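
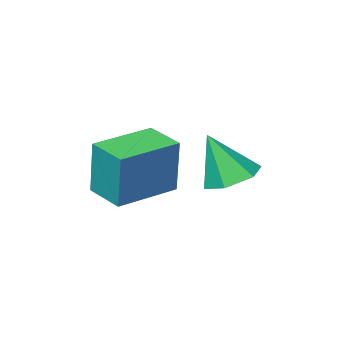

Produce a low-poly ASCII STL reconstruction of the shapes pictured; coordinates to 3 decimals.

solid 
facet normal -0.309 0.291 -0.906
outer loop
vertex -1.67 4.214 -0.656
vertex -2.098 3.807 -0.641
vertex -2.199 4.35 -0.432
endloop
endfacet
facet normal 0.417 0.731 0.541
outer loop
vertex -1.67 4.214 -0.656
vertex -2.199 4.35 -0.432
vertex -1.742 3.473 0.401
endloop
endfacet
facet normal -0.310 0.291 -0.905
outer loop
vertex -2.199 4.35 -0.432
vertex -2.098 3.807 -0.641
vertex -2.626 3.944 -0.416
endloop
endfacet
facet normal -0.437 0.489 0.755
outer loop
vertex -2.199 4.35 -0.432
vertex -2.626 3.944 -0.416
vertex -1.742 3.473 0.401
endloop
endfacet
facet normal -0.310 0.291 -0.905
outer loop
vertex -2.626 3.944 -0.416
vertex -2.098 3.807 -0.641
vertex -2.525 3.401 -0.625
endloop
endfacet
facet normal -0.729 -0.360 0.582
outer loop
vertex -2.626 3.944 -0.416
vertex -2.525 3.401 -0.625
vertex -1.742 3.473 0.401
endloop
endfacet
facet normal -0.311 0.291 -0.905
outer loop
vertex -2.525 3.401 -0.625
vertex -2.098 3.807 -0.641
vertex -1.997 3.265 -0.85
endloop
endfacet
facet normal -0.166 -0.967 0.195
outer loop
vertex -2.525 3.401 -0.625
vertex -1.997 3.265 -0.85
vertex -1.742 3.473 0.401
endloop
endfacet
facet normal -0.308 0.292 -0.905
outer loop
vertex -1.997 3.265 -0.85
vertex -2.098 3.807 -0.641
vertex -1.569 3.671 -0.865
endloop
endfacet
facet normal 0.688 -0.726 -0.020
outer loop
vertex -1.997 3.265 -0.85
vertex -1.569 3.671 -0.865
vertex -1.742 3.473 0.401
endloop
endfacet
facet normal -0.309 0.291 -0.906
outer loop
vertex -1.569 3.671 -0.865
vertex -2.098 3.807 -0.641
vertex -1.67 4.214 -0.656
endloop
endfacet
facet normal 0.980 0.123 0.153
outer loop
vertex -1.569 3.671 -0.865
vertex -1.67 4.214 -0.656
vertex -1.742 3.473 0.401
endloop
endfacet
facet normal -0.988 -0.142 0.053
outer loop
vertex -1.72 1.422 -0.128
vertex -1.852 2.293 -0.253
vertex -1.762 1.229 -1.433
endloop
endfacet
facet normal 0.149 -0.979 0.140
outer loop
vertex -0.388 1.427 -1.507
vertex -1.72 1.422 -0.128
vertex -1.762 1.229 -1.433
endloop
endfacet
facet normal -0.988 -0.142 0.053
outer loop
vertex -1.762 1.229 -1.433
vertex -1.852 2.293 -0.253
vertex -1.894 2.1 -1.558
endloop
endfacet
facet normal -0.032 -0.147 -0.989
outer loop
vertex -1.894 2.1 -1.558
vertex -0.388 1.427 -1.507
vertex -1.762 1.229 -1.433
endloop
endfacet
facet normal 0.032 0.147 0.989
outer loop
vertex -1.72 1.422 -0.128
vertex -0.478 2.491 -0.327
vertex -1.852 2.293 -0.253
endloop
endfacet
facet normal 0.149 -0.979 0.140
outer loop
vertex -0.346 1.62 -0.202
vertex -1.72 1.422 -0.128
vertex -0.388 1.427 -1.507
endloop
endfacet
facet normal 0.032 0.147 0.989
outer loop
vertex -0.346 1.62 -0.202
vertex -0.478 2.491 -0.327
vertex -1.72 1.422 -0.128
endloop
endfacet
facet normal -0.149 0.979 -0.140
outer loop
vertex -1.852 2.293 -0.253
vertex -0.478 2.491 -0.327
vertex -1.894 2.1 -1.558
endloop
endfacet
facet normal -0.032 -0.147 -0.989
outer loop
vertex -0.52 2.298 -1.632
vertex -0.388 1.427 -1.507
vertex -1.894 2.1 -1.558
endloop
endfacet
facet normal -0.149 0.979 -0.140
outer loop
vertex -1.894 2.1 -1.558
vertex -0.478 2.491 -0.327
vertex -0.52 2.298 -1.632
endloop
endfacet
facet normal 0.988 0.142 -0.053
outer loop
vertex -0.52 2.298 -1.632
vertex -0.346 1.62 -0.202
vertex -0.388 1.427 -1.507
endloop
endfacet
facet normal 0.988 0.142 -0.053
outer loop
vertex -0.478 2.491 -0.327
vertex -0.346 1.62 -0.202
vertex -0.52 2.298 -1.632
endloop
endfacet

endsolid


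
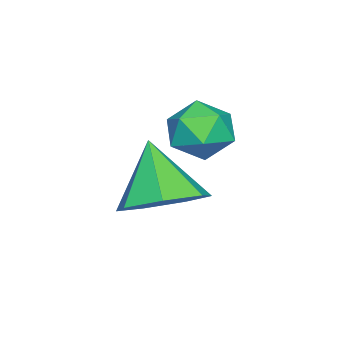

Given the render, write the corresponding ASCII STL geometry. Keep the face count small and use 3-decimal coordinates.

solid 
facet normal -0.867 -0.082 0.491
outer loop
vertex 3.059 0.869 -1.231
vertex 2.974 0.177 -1.497
vertex 3.33 0.287 -0.85
endloop
endfacet
facet normal -0.419 0.353 0.837
outer loop
vertex 3.059 0.869 -1.231
vertex 3.33 0.287 -0.85
vertex 3.733 0.912 -0.912
endloop
endfacet
facet normal -0.243 0.886 0.394
outer loop
vertex 3.059 0.869 -1.231
vertex 3.733 0.912 -0.912
vertex 3.626 1.188 -1.598
endloop
endfacet
facet normal -0.583 0.781 -0.223
outer loop
vertex 3.059 0.869 -1.231
vertex 3.626 1.188 -1.598
vertex 3.156 0.734 -1.959
endloop
endfacet
facet normal -0.970 0.182 -0.163
outer loop
vertex 3.059 0.869 -1.231
vertex 3.156 0.734 -1.959
vertex 2.974 0.177 -1.497
endloop
endfacet
facet normal 0.175 -0.015 0.984
outer loop
vertex 3.733 0.912 -0.912
vertex 3.33 0.287 -0.85
vertex 4.064 0.246 -0.981
endloop
endfacet
facet normal -0.552 -0.717 0.426
outer loop
vertex 3.33 0.287 -0.85
vertex 2.974 0.177 -1.497
vertex 3.594 -0.208 -1.342
endloop
endfacet
facet normal -0.717 -0.291 -0.633
outer loop
vertex 2.974 0.177 -1.497
vertex 3.156 0.734 -1.959
vertex 3.487 0.068 -2.028
endloop
endfacet
facet normal -0.093 0.677 -0.730
outer loop
vertex 3.156 0.734 -1.959
vertex 3.626 1.188 -1.598
vertex 3.89 0.693 -2.09
endloop
endfacet
facet normal 0.459 0.847 0.269
outer loop
vertex 3.626 1.188 -1.598
vertex 3.733 0.912 -0.912
vertex 4.246 0.803 -1.443
endloop
endfacet
facet normal 0.583 -0.781 0.223
outer loop
vertex 4.161 0.111 -1.709
vertex 4.064 0.246 -0.981
vertex 3.594 -0.208 -1.342
endloop
endfacet
facet normal 0.243 -0.886 -0.394
outer loop
vertex 4.161 0.111 -1.709
vertex 3.594 -0.208 -1.342
vertex 3.487 0.068 -2.028
endloop
endfacet
facet normal 0.419 -0.353 -0.837
outer loop
vertex 4.161 0.111 -1.709
vertex 3.487 0.068 -2.028
vertex 3.89 0.693 -2.09
endloop
endfacet
facet normal 0.867 0.082 -0.491
outer loop
vertex 4.161 0.111 -1.709
vertex 3.89 0.693 -2.09
vertex 4.246 0.803 -1.443
endloop
endfacet
facet normal 0.970 -0.182 0.163
outer loop
vertex 4.161 0.111 -1.709
vertex 4.246 0.803 -1.443
vertex 4.064 0.246 -0.981
endloop
endfacet
facet normal 0.093 -0.677 0.730
outer loop
vertex 3.594 -0.208 -1.342
vertex 4.064 0.246 -0.981
vertex 3.33 0.287 -0.85
endloop
endfacet
facet normal -0.459 -0.847 -0.269
outer loop
vertex 3.487 0.068 -2.028
vertex 3.594 -0.208 -1.342
vertex 2.974 0.177 -1.497
endloop
endfacet
facet normal -0.175 0.015 -0.984
outer loop
vertex 3.89 0.693 -2.09
vertex 3.487 0.068 -2.028
vertex 3.156 0.734 -1.959
endloop
endfacet
facet normal 0.552 0.717 -0.426
outer loop
vertex 4.246 0.803 -1.443
vertex 3.89 0.693 -2.09
vertex 3.626 1.188 -1.598
endloop
endfacet
facet normal 0.717 0.291 0.633
outer loop
vertex 4.064 0.246 -0.981
vertex 4.246 0.803 -1.443
vertex 3.733 0.912 -0.912
endloop
endfacet
facet normal 0.445 0.401 -0.801
outer loop
vertex 4.663 0.165 -2.898
vertex 3.935 -0.129 -3.45
vertex 4.031 0.702 -2.98
endloop
endfacet
facet normal 0.199 0.373 0.906
outer loop
vertex 4.663 0.165 -2.898
vertex 4.031 0.702 -2.98
vertex 3.245 -0.751 -2.21
endloop
endfacet
facet normal 0.445 0.401 -0.801
outer loop
vertex 4.031 0.702 -2.98
vertex 3.935 -0.129 -3.45
vertex 3.327 0.613 -3.416
endloop
endfacet
facet normal -0.475 0.599 0.645
outer loop
vertex 4.031 0.702 -2.98
vertex 3.327 0.613 -3.416
vertex 3.245 -0.751 -2.21
endloop
endfacet
facet normal 0.446 0.402 -0.800
outer loop
vertex 3.327 0.613 -3.416
vertex 3.935 -0.129 -3.45
vertex 3.081 -0.034 -3.878
endloop
endfacet
facet normal -0.955 0.227 0.191
outer loop
vertex 3.327 0.613 -3.416
vertex 3.081 -0.034 -3.878
vertex 3.245 -0.751 -2.21
endloop
endfacet
facet normal 0.446 0.401 -0.800
outer loop
vertex 3.081 -0.034 -3.878
vertex 3.935 -0.129 -3.45
vertex 3.477 -0.753 -4.018
endloop
endfacet
facet normal -0.879 -0.463 -0.112
outer loop
vertex 3.081 -0.034 -3.878
vertex 3.477 -0.753 -4.018
vertex 3.245 -0.751 -2.21
endloop
endfacet
facet normal 0.445 0.402 -0.800
outer loop
vertex 3.477 -0.753 -4.018
vertex 3.935 -0.129 -3.45
vertex 4.219 -1.002 -3.731
endloop
endfacet
facet normal -0.305 -0.952 -0.038
outer loop
vertex 3.477 -0.753 -4.018
vertex 4.219 -1.002 -3.731
vertex 3.245 -0.751 -2.21
endloop
endfacet
facet normal 0.445 0.402 -0.800
outer loop
vertex 4.219 -1.002 -3.731
vertex 3.935 -0.129 -3.45
vertex 4.746 -0.593 -3.232
endloop
endfacet
facet normal 0.336 -0.871 0.359
outer loop
vertex 4.219 -1.002 -3.731
vertex 4.746 -0.593 -3.232
vertex 3.245 -0.751 -2.21
endloop
endfacet
facet normal 0.445 0.401 -0.801
outer loop
vertex 4.746 -0.593 -3.232
vertex 3.935 -0.129 -3.45
vertex 4.663 0.165 -2.898
endloop
endfacet
facet normal 0.560 -0.282 0.779
outer loop
vertex 4.746 -0.593 -3.232
vertex 4.663 0.165 -2.898
vertex 3.245 -0.751 -2.21
endloop
endfacet

endsolid


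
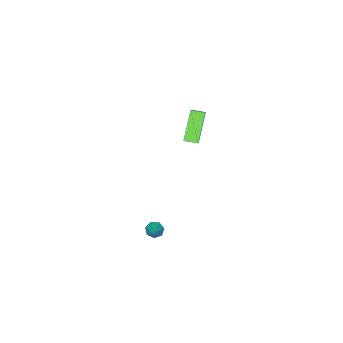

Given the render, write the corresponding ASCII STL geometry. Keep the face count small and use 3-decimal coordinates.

solid 
facet normal -0.602 -0.522 -0.604
outer loop
vertex 3.733 2.203 -0.187
vertex 3.497 1.987 0.235
vertex 3.37 2.432 -0.023
endloop
endfacet
facet normal 0.324 0.834 -0.447
outer loop
vertex 3.733 2.203 -0.187
vertex 3.37 2.432 -0.023
vertex 4.243 2.633 0.985
endloop
endfacet
facet normal -0.601 -0.522 -0.605
outer loop
vertex 3.37 2.432 -0.023
vertex 3.497 1.987 0.235
vertex 3.102 2.325 0.336
endloop
endfacet
facet normal -0.294 0.954 0.065
outer loop
vertex 3.37 2.432 -0.023
vertex 3.102 2.325 0.336
vertex 4.243 2.633 0.985
endloop
endfacet
facet normal -0.601 -0.522 -0.606
outer loop
vertex 3.102 2.325 0.336
vertex 3.497 1.987 0.235
vertex 3.132 1.963 0.618
endloop
endfacet
facet normal -0.527 0.495 0.691
outer loop
vertex 3.102 2.325 0.336
vertex 3.132 1.963 0.618
vertex 4.243 2.633 0.985
endloop
endfacet
facet normal -0.601 -0.521 -0.606
outer loop
vertex 3.132 1.963 0.618
vertex 3.497 1.987 0.235
vertex 3.436 1.619 0.612
endloop
endfacet
facet normal -0.200 -0.194 0.960
outer loop
vertex 3.132 1.963 0.618
vertex 3.436 1.619 0.612
vertex 4.243 2.633 0.985
endloop
endfacet
facet normal -0.601 -0.521 -0.606
outer loop
vertex 3.436 1.619 0.612
vertex 3.497 1.987 0.235
vertex 3.787 1.551 0.322
endloop
endfacet
facet normal 0.439 -0.597 0.672
outer loop
vertex 3.436 1.619 0.612
vertex 3.787 1.551 0.322
vertex 4.243 2.633 0.985
endloop
endfacet
facet normal -0.603 -0.521 -0.604
outer loop
vertex 3.787 1.551 0.322
vertex 3.497 1.987 0.235
vertex 3.919 1.811 -0.034
endloop
endfacet
facet normal 0.912 -0.409 0.040
outer loop
vertex 3.787 1.551 0.322
vertex 3.919 1.811 -0.034
vertex 4.243 2.633 0.985
endloop
endfacet
facet normal -0.603 -0.522 -0.604
outer loop
vertex 3.919 1.811 -0.034
vertex 3.497 1.987 0.235
vertex 3.733 2.203 -0.187
endloop
endfacet
facet normal 0.859 0.229 -0.458
outer loop
vertex 3.919 1.811 -0.034
vertex 3.733 2.203 -0.187
vertex 4.243 2.633 0.985
endloop
endfacet
facet normal -0.593 0.796 -0.118
outer loop
vertex -5.134 -2.809 1.107
vertex -4.123 -1.846 2.525
vertex -3.842 -2.058 -0.325
endloop
endfacet
facet normal -0.508 -0.485 -0.712
outer loop
vertex -3.337 -2.734 -0.225
vertex -5.134 -2.809 1.107
vertex -3.842 -2.058 -0.325
endloop
endfacet
facet normal -0.594 0.796 -0.118
outer loop
vertex -3.842 -2.058 -0.325
vertex -4.123 -1.846 2.525
vertex -2.831 -1.094 1.093
endloop
endfacet
facet normal 0.624 0.364 -0.692
outer loop
vertex -2.831 -1.094 1.093
vertex -3.337 -2.734 -0.225
vertex -3.842 -2.058 -0.325
endloop
endfacet
facet normal -0.624 -0.364 0.692
outer loop
vertex -5.134 -2.809 1.107
vertex -3.618 -2.522 2.625
vertex -4.123 -1.846 2.525
endloop
endfacet
facet normal -0.508 -0.484 -0.712
outer loop
vertex -4.629 -3.486 1.207
vertex -5.134 -2.809 1.107
vertex -3.337 -2.734 -0.225
endloop
endfacet
facet normal -0.624 -0.363 0.692
outer loop
vertex -4.629 -3.486 1.207
vertex -3.618 -2.522 2.625
vertex -5.134 -2.809 1.107
endloop
endfacet
facet normal 0.508 0.485 0.712
outer loop
vertex -4.123 -1.846 2.525
vertex -3.618 -2.522 2.625
vertex -2.831 -1.094 1.093
endloop
endfacet
facet normal 0.624 0.363 -0.692
outer loop
vertex -2.326 -1.771 1.193
vertex -3.337 -2.734 -0.225
vertex -2.831 -1.094 1.093
endloop
endfacet
facet normal 0.508 0.484 0.712
outer loop
vertex -2.831 -1.094 1.093
vertex -3.618 -2.522 2.625
vertex -2.326 -1.771 1.193
endloop
endfacet
facet normal 0.594 -0.796 0.117
outer loop
vertex -2.326 -1.771 1.193
vertex -4.629 -3.486 1.207
vertex -3.337 -2.734 -0.225
endloop
endfacet
facet normal 0.594 -0.796 0.118
outer loop
vertex -3.618 -2.522 2.625
vertex -4.629 -3.486 1.207
vertex -2.326 -1.771 1.193
endloop
endfacet

endsolid


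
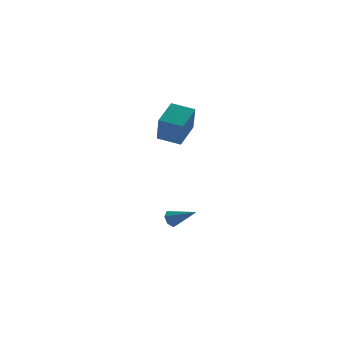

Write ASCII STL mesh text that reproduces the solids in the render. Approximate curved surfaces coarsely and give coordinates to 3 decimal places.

solid 
facet normal -0.518 0.701 -0.490
outer loop
vertex -3.125 0.062 -3.875
vertex -3.431 0.119 -3.47
vertex -2.997 0.364 -3.578
endloop
endfacet
facet normal 0.921 -0.007 -0.389
outer loop
vertex -3.125 0.062 -3.875
vertex -2.997 0.364 -3.578
vertex -2.649 -0.939 -2.73
endloop
endfacet
facet normal -0.518 0.701 -0.491
outer loop
vertex -2.997 0.364 -3.578
vertex -3.431 0.119 -3.47
vertex -3.196 0.482 -3.2
endloop
endfacet
facet normal 0.847 0.429 0.312
outer loop
vertex -2.997 0.364 -3.578
vertex -3.196 0.482 -3.2
vertex -2.649 -0.939 -2.73
endloop
endfacet
facet normal -0.518 0.700 -0.491
outer loop
vertex -3.196 0.482 -3.2
vertex -3.431 0.119 -3.47
vertex -3.572 0.326 -3.026
endloop
endfacet
facet normal 0.249 0.389 0.887
outer loop
vertex -3.196 0.482 -3.2
vertex -3.572 0.326 -3.026
vertex -2.649 -0.939 -2.73
endloop
endfacet
facet normal -0.518 0.700 -0.491
outer loop
vertex -3.572 0.326 -3.026
vertex -3.431 0.119 -3.47
vertex -3.842 0.014 -3.186
endloop
endfacet
facet normal -0.422 -0.097 0.901
outer loop
vertex -3.572 0.326 -3.026
vertex -3.842 0.014 -3.186
vertex -2.649 -0.939 -2.73
endloop
endfacet
facet normal -0.518 0.702 -0.490
outer loop
vertex -3.842 0.014 -3.186
vertex -3.431 0.119 -3.47
vertex -3.803 -0.219 -3.561
endloop
endfacet
facet normal -0.663 -0.665 0.344
outer loop
vertex -3.842 0.014 -3.186
vertex -3.803 -0.219 -3.561
vertex -2.649 -0.939 -2.73
endloop
endfacet
facet normal -0.517 0.701 -0.491
outer loop
vertex -3.803 -0.219 -3.561
vertex -3.431 0.119 -3.47
vertex -3.484 -0.198 -3.867
endloop
endfacet
facet normal -0.290 -0.885 -0.364
outer loop
vertex -3.803 -0.219 -3.561
vertex -3.484 -0.198 -3.867
vertex -2.649 -0.939 -2.73
endloop
endfacet
facet normal -0.518 0.701 -0.490
outer loop
vertex -3.484 -0.198 -3.867
vertex -3.431 0.119 -3.47
vertex -3.125 0.062 -3.875
endloop
endfacet
facet normal 0.414 -0.593 -0.691
outer loop
vertex -3.484 -0.198 -3.867
vertex -3.125 0.062 -3.875
vertex -2.649 -0.939 -2.73
endloop
endfacet
facet normal -0.700 -0.609 -0.374
outer loop
vertex -3.537 -1.321 3.091
vertex -4.372 -0.509 3.332
vertex -3.332 -0.695 1.688
endloop
endfacet
facet normal 0.702 -0.683 -0.202
outer loop
vertex -2.248 0.249 2.268
vertex -3.537 -1.321 3.091
vertex -3.332 -0.695 1.688
endloop
endfacet
facet normal -0.700 -0.609 -0.374
outer loop
vertex -3.332 -0.695 1.688
vertex -4.372 -0.509 3.332
vertex -4.168 0.118 1.929
endloop
endfacet
facet normal 0.132 0.404 -0.905
outer loop
vertex -4.168 0.118 1.929
vertex -2.248 0.249 2.268
vertex -3.332 -0.695 1.688
endloop
endfacet
facet normal -0.132 -0.404 0.905
outer loop
vertex -3.537 -1.321 3.091
vertex -3.288 0.435 3.912
vertex -4.372 -0.509 3.332
endloop
endfacet
facet normal 0.702 -0.683 -0.203
outer loop
vertex -2.452 -0.378 3.671
vertex -3.537 -1.321 3.091
vertex -2.248 0.249 2.268
endloop
endfacet
facet normal -0.132 -0.404 0.905
outer loop
vertex -2.452 -0.378 3.671
vertex -3.288 0.435 3.912
vertex -3.537 -1.321 3.091
endloop
endfacet
facet normal -0.703 0.682 0.203
outer loop
vertex -4.372 -0.509 3.332
vertex -3.288 0.435 3.912
vertex -4.168 0.118 1.929
endloop
endfacet
facet normal 0.132 0.405 -0.905
outer loop
vertex -3.083 1.061 2.509
vertex -2.248 0.249 2.268
vertex -4.168 0.118 1.929
endloop
endfacet
facet normal -0.702 0.683 0.202
outer loop
vertex -4.168 0.118 1.929
vertex -3.288 0.435 3.912
vertex -3.083 1.061 2.509
endloop
endfacet
facet normal 0.700 0.609 0.374
outer loop
vertex -3.083 1.061 2.509
vertex -2.452 -0.378 3.671
vertex -2.248 0.249 2.268
endloop
endfacet
facet normal 0.700 0.609 0.374
outer loop
vertex -3.288 0.435 3.912
vertex -2.452 -0.378 3.671
vertex -3.083 1.061 2.509
endloop
endfacet

endsolid


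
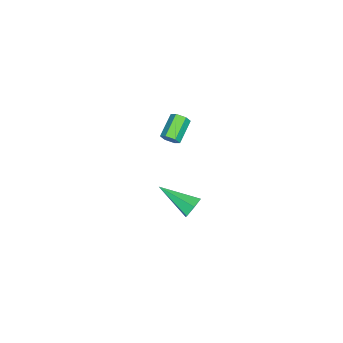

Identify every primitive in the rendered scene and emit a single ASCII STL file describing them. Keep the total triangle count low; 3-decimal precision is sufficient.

solid 
facet normal 0.889 -0.089 -0.449
outer loop
vertex -1.5 2.885 3.86
vertex -1.702 2.539 3.528
vertex -1.71 3.046 3.412
endloop
endfacet
facet normal 0.214 0.947 0.240
outer loop
vertex -1.5 2.885 3.86
vertex -1.71 3.046 3.412
vertex -2.737 3.007 4.484
endloop
endfacet
facet normal 0.214 0.947 0.240
outer loop
vertex -2.737 3.007 4.484
vertex -1.71 3.046 3.412
vertex -2.947 3.168 4.036
endloop
endfacet
facet normal -0.890 0.087 0.448
outer loop
vertex -2.737 3.007 4.484
vertex -2.947 3.168 4.036
vertex -2.938 2.661 4.152
endloop
endfacet
facet normal 0.889 -0.089 -0.450
outer loop
vertex -1.71 3.046 3.412
vertex -1.702 2.539 3.528
vertex -1.912 2.7 3.081
endloop
endfacet
facet normal -0.243 0.741 -0.626
outer loop
vertex -1.71 3.046 3.412
vertex -1.912 2.7 3.081
vertex -2.947 3.168 4.036
endloop
endfacet
facet normal -0.243 0.740 -0.627
outer loop
vertex -2.947 3.168 4.036
vertex -1.912 2.7 3.081
vertex -3.148 2.821 3.704
endloop
endfacet
facet normal -0.890 0.087 0.448
outer loop
vertex -2.947 3.168 4.036
vertex -3.148 2.821 3.704
vertex -2.938 2.661 4.152
endloop
endfacet
facet normal 0.889 -0.086 -0.449
outer loop
vertex -1.912 2.7 3.081
vertex -1.702 2.539 3.528
vertex -1.903 2.193 3.196
endloop
endfacet
facet normal -0.456 -0.205 -0.866
outer loop
vertex -1.912 2.7 3.081
vertex -1.903 2.193 3.196
vertex -3.148 2.821 3.704
endloop
endfacet
facet normal -0.457 -0.206 -0.865
outer loop
vertex -3.148 2.821 3.704
vertex -1.903 2.193 3.196
vertex -3.14 2.315 3.82
endloop
endfacet
facet normal -0.889 0.089 0.449
outer loop
vertex -3.148 2.821 3.704
vertex -3.14 2.315 3.82
vertex -2.938 2.661 4.152
endloop
endfacet
facet normal 0.890 -0.087 -0.448
outer loop
vertex -1.903 2.193 3.196
vertex -1.702 2.539 3.528
vertex -1.693 2.032 3.644
endloop
endfacet
facet normal -0.214 -0.947 -0.240
outer loop
vertex -1.903 2.193 3.196
vertex -1.693 2.032 3.644
vertex -3.14 2.315 3.82
endloop
endfacet
facet normal -0.214 -0.947 -0.240
outer loop
vertex -3.14 2.315 3.82
vertex -1.693 2.032 3.644
vertex -2.93 2.154 4.268
endloop
endfacet
facet normal -0.889 0.089 0.449
outer loop
vertex -3.14 2.315 3.82
vertex -2.93 2.154 4.268
vertex -2.938 2.661 4.152
endloop
endfacet
facet normal 0.890 -0.087 -0.448
outer loop
vertex -1.693 2.032 3.644
vertex -1.702 2.539 3.528
vertex -1.492 2.379 3.976
endloop
endfacet
facet normal 0.243 -0.740 0.627
outer loop
vertex -1.693 2.032 3.644
vertex -1.492 2.379 3.976
vertex -2.93 2.154 4.268
endloop
endfacet
facet normal 0.243 -0.741 0.626
outer loop
vertex -2.93 2.154 4.268
vertex -1.492 2.379 3.976
vertex -2.728 2.5 4.599
endloop
endfacet
facet normal -0.889 0.089 0.450
outer loop
vertex -2.93 2.154 4.268
vertex -2.728 2.5 4.599
vertex -2.938 2.661 4.152
endloop
endfacet
facet normal 0.889 -0.089 -0.449
outer loop
vertex -1.492 2.379 3.976
vertex -1.702 2.539 3.528
vertex -1.5 2.885 3.86
endloop
endfacet
facet normal 0.456 0.206 0.866
outer loop
vertex -1.492 2.379 3.976
vertex -1.5 2.885 3.86
vertex -2.728 2.5 4.599
endloop
endfacet
facet normal 0.457 0.204 0.866
outer loop
vertex -2.728 2.5 4.599
vertex -1.5 2.885 3.86
vertex -2.737 3.007 4.484
endloop
endfacet
facet normal -0.889 0.086 0.449
outer loop
vertex -2.728 2.5 4.599
vertex -2.737 3.007 4.484
vertex -2.938 2.661 4.152
endloop
endfacet
facet normal 0.137 0.909 -0.394
outer loop
vertex -2.408 3.121 -3.721
vertex -2.733 3.413 -3.161
vertex -2.031 3.312 -3.15
endloop
endfacet
facet normal 0.766 -0.558 -0.319
outer loop
vertex -2.408 3.121 -3.721
vertex -2.031 3.312 -3.15
vertex -3.027 1.467 -2.319
endloop
endfacet
facet normal 0.137 0.909 -0.393
outer loop
vertex -2.031 3.312 -3.15
vertex -2.733 3.413 -3.161
vertex -2.356 3.603 -2.59
endloop
endfacet
facet normal 0.806 -0.182 0.563
outer loop
vertex -2.031 3.312 -3.15
vertex -2.356 3.603 -2.59
vertex -3.027 1.467 -2.319
endloop
endfacet
facet normal 0.137 0.909 -0.393
outer loop
vertex -2.356 3.603 -2.59
vertex -2.733 3.413 -3.161
vertex -3.059 3.704 -2.601
endloop
endfacet
facet normal 0.002 0.125 0.992
outer loop
vertex -2.356 3.603 -2.59
vertex -3.059 3.704 -2.601
vertex -3.027 1.467 -2.319
endloop
endfacet
facet normal 0.137 0.909 -0.393
outer loop
vertex -3.059 3.704 -2.601
vertex -2.733 3.413 -3.161
vertex -3.436 3.514 -3.172
endloop
endfacet
facet normal -0.842 0.056 0.537
outer loop
vertex -3.059 3.704 -2.601
vertex -3.436 3.514 -3.172
vertex -3.027 1.467 -2.319
endloop
endfacet
facet normal 0.137 0.909 -0.393
outer loop
vertex -3.436 3.514 -3.172
vertex -2.733 3.413 -3.161
vertex -3.11 3.223 -3.732
endloop
endfacet
facet normal -0.882 -0.321 -0.347
outer loop
vertex -3.436 3.514 -3.172
vertex -3.11 3.223 -3.732
vertex -3.027 1.467 -2.319
endloop
endfacet
facet normal 0.138 0.909 -0.394
outer loop
vertex -3.11 3.223 -3.732
vertex -2.733 3.413 -3.161
vertex -2.408 3.121 -3.721
endloop
endfacet
facet normal -0.079 -0.627 -0.775
outer loop
vertex -3.11 3.223 -3.732
vertex -2.408 3.121 -3.721
vertex -3.027 1.467 -2.319
endloop
endfacet

endsolid


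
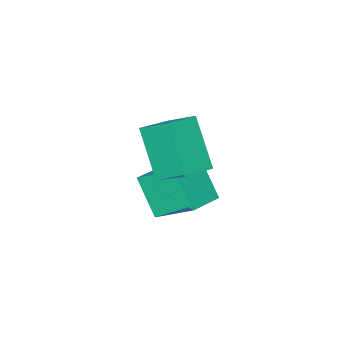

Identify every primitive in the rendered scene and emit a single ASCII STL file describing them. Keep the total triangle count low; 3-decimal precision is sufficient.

solid 
facet normal -0.962 -0.190 -0.198
outer loop
vertex 2.604 -0.23 0.282
vertex 2.157 1.045 1.229
vertex 2.672 0.714 -0.958
endloop
endfacet
facet normal 0.272 -0.773 -0.573
outer loop
vertex 3.883 0.955 -0.709
vertex 2.604 -0.23 0.282
vertex 2.672 0.714 -0.958
endloop
endfacet
facet normal -0.961 -0.191 -0.197
outer loop
vertex 2.672 0.714 -0.958
vertex 2.157 1.045 1.229
vertex 2.224 1.989 -0.011
endloop
endfacet
facet normal 0.043 0.605 -0.795
outer loop
vertex 2.224 1.989 -0.011
vertex 3.883 0.955 -0.709
vertex 2.672 0.714 -0.958
endloop
endfacet
facet normal -0.043 -0.605 0.795
outer loop
vertex 2.604 -0.23 0.282
vertex 3.368 1.286 1.478
vertex 2.157 1.045 1.229
endloop
endfacet
facet normal 0.272 -0.773 -0.574
outer loop
vertex 3.816 0.011 0.531
vertex 2.604 -0.23 0.282
vertex 3.883 0.955 -0.709
endloop
endfacet
facet normal -0.043 -0.605 0.795
outer loop
vertex 3.816 0.011 0.531
vertex 3.368 1.286 1.478
vertex 2.604 -0.23 0.282
endloop
endfacet
facet normal -0.272 0.773 0.574
outer loop
vertex 2.157 1.045 1.229
vertex 3.368 1.286 1.478
vertex 2.224 1.989 -0.011
endloop
endfacet
facet normal 0.043 0.605 -0.795
outer loop
vertex 3.436 2.23 0.238
vertex 3.883 0.955 -0.709
vertex 2.224 1.989 -0.011
endloop
endfacet
facet normal -0.272 0.773 0.574
outer loop
vertex 2.224 1.989 -0.011
vertex 3.368 1.286 1.478
vertex 3.436 2.23 0.238
endloop
endfacet
facet normal 0.962 0.191 0.197
outer loop
vertex 3.436 2.23 0.238
vertex 3.816 0.011 0.531
vertex 3.883 0.955 -0.709
endloop
endfacet
facet normal 0.961 0.191 0.198
outer loop
vertex 3.368 1.286 1.478
vertex 3.816 0.011 0.531
vertex 3.436 2.23 0.238
endloop
endfacet
facet normal -0.970 -0.052 -0.238
outer loop
vertex 2.977 0.46 3.052
vertex 2.744 1.487 3.78
vertex 3.29 1.613 1.524
endloop
endfacet
facet normal 0.182 -0.802 -0.568
outer loop
vertex 4.416 1.673 1.8
vertex 2.977 0.46 3.052
vertex 3.29 1.613 1.524
endloop
endfacet
facet normal -0.970 -0.051 -0.238
outer loop
vertex 3.29 1.613 1.524
vertex 2.744 1.487 3.78
vertex 3.058 2.64 2.252
endloop
endfacet
facet normal 0.161 0.595 -0.788
outer loop
vertex 3.058 2.64 2.252
vertex 4.416 1.673 1.8
vertex 3.29 1.613 1.524
endloop
endfacet
facet normal -0.161 -0.595 0.787
outer loop
vertex 2.977 0.46 3.052
vertex 3.87 1.547 4.056
vertex 2.744 1.487 3.78
endloop
endfacet
facet normal 0.182 -0.803 -0.568
outer loop
vertex 4.102 0.52 3.328
vertex 2.977 0.46 3.052
vertex 4.416 1.673 1.8
endloop
endfacet
facet normal -0.161 -0.595 0.788
outer loop
vertex 4.102 0.52 3.328
vertex 3.87 1.547 4.056
vertex 2.977 0.46 3.052
endloop
endfacet
facet normal -0.182 0.803 0.568
outer loop
vertex 2.744 1.487 3.78
vertex 3.87 1.547 4.056
vertex 3.058 2.64 2.252
endloop
endfacet
facet normal 0.161 0.595 -0.787
outer loop
vertex 4.183 2.7 2.528
vertex 4.416 1.673 1.8
vertex 3.058 2.64 2.252
endloop
endfacet
facet normal -0.182 0.802 0.568
outer loop
vertex 3.058 2.64 2.252
vertex 3.87 1.547 4.056
vertex 4.183 2.7 2.528
endloop
endfacet
facet normal 0.970 0.051 0.238
outer loop
vertex 4.183 2.7 2.528
vertex 4.102 0.52 3.328
vertex 4.416 1.673 1.8
endloop
endfacet
facet normal 0.970 0.051 0.237
outer loop
vertex 3.87 1.547 4.056
vertex 4.102 0.52 3.328
vertex 4.183 2.7 2.528
endloop
endfacet

endsolid


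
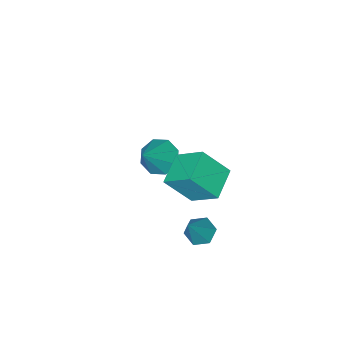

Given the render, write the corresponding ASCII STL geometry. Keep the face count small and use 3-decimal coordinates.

solid 
facet normal -0.676 -0.187 -0.713
outer loop
vertex -0.828 -2.158 -3.208
vertex -1.515 -2.321 -2.514
vertex -1.203 -1.528 -3.018
endloop
endfacet
facet normal 0.776 0.553 -0.304
outer loop
vertex -0.828 -2.158 -3.208
vertex -1.203 -1.528 -3.018
vertex -0.145 -1.939 -1.066
endloop
endfacet
facet normal -0.675 -0.188 -0.714
outer loop
vertex -1.203 -1.528 -3.018
vertex -1.515 -2.321 -2.514
vertex -1.762 -1.362 -2.533
endloop
endfacet
facet normal 0.310 0.950 0.032
outer loop
vertex -1.203 -1.528 -3.018
vertex -1.762 -1.362 -2.533
vertex -0.145 -1.939 -1.066
endloop
endfacet
facet normal -0.675 -0.188 -0.713
outer loop
vertex -1.762 -1.362 -2.533
vertex -1.515 -2.321 -2.514
vertex -2.176 -1.758 -2.037
endloop
endfacet
facet normal -0.175 0.835 0.521
outer loop
vertex -1.762 -1.362 -2.533
vertex -2.176 -1.758 -2.037
vertex -0.145 -1.939 -1.066
endloop
endfacet
facet normal -0.675 -0.187 -0.714
outer loop
vertex -2.176 -1.758 -2.037
vertex -1.515 -2.321 -2.514
vertex -2.203 -2.484 -1.821
endloop
endfacet
facet normal -0.395 0.275 0.877
outer loop
vertex -2.176 -1.758 -2.037
vertex -2.203 -2.484 -1.821
vertex -0.145 -1.939 -1.066
endloop
endfacet
facet normal -0.674 -0.188 -0.714
outer loop
vertex -2.203 -2.484 -1.821
vertex -1.515 -2.321 -2.514
vertex -1.827 -3.114 -2.01
endloop
endfacet
facet normal -0.221 -0.399 0.890
outer loop
vertex -2.203 -2.484 -1.821
vertex -1.827 -3.114 -2.01
vertex -0.145 -1.939 -1.066
endloop
endfacet
facet normal -0.675 -0.188 -0.714
outer loop
vertex -1.827 -3.114 -2.01
vertex -1.515 -2.321 -2.514
vertex -1.268 -3.279 -2.495
endloop
endfacet
facet normal 0.245 -0.796 0.554
outer loop
vertex -1.827 -3.114 -2.01
vertex -1.268 -3.279 -2.495
vertex -0.145 -1.939 -1.066
endloop
endfacet
facet normal -0.676 -0.188 -0.713
outer loop
vertex -1.268 -3.279 -2.495
vertex -1.515 -2.321 -2.514
vertex -0.855 -2.883 -2.991
endloop
endfacet
facet normal 0.730 -0.680 0.064
outer loop
vertex -1.268 -3.279 -2.495
vertex -0.855 -2.883 -2.991
vertex -0.145 -1.939 -1.066
endloop
endfacet
facet normal -0.676 -0.188 -0.713
outer loop
vertex -0.855 -2.883 -2.991
vertex -1.515 -2.321 -2.514
vertex -0.828 -2.158 -3.208
endloop
endfacet
facet normal 0.949 -0.122 -0.290
outer loop
vertex -0.855 -2.883 -2.991
vertex -0.828 -2.158 -3.208
vertex -0.145 -1.939 -1.066
endloop
endfacet
facet normal -0.857 -0.439 0.269
outer loop
vertex 0.664 1.245 2.171
vertex 0.331 2.528 3.204
vertex -0.177 2.083 0.858
endloop
endfacet
facet normal 0.198 -0.764 -0.614
outer loop
vertex 1.169 2.772 0.436
vertex 0.664 1.245 2.171
vertex -0.177 2.083 0.858
endloop
endfacet
facet normal -0.857 -0.439 0.269
outer loop
vertex -0.177 2.083 0.858
vertex 0.331 2.528 3.204
vertex -0.51 3.366 1.891
endloop
endfacet
facet normal -0.475 0.474 -0.742
outer loop
vertex -0.51 3.366 1.891
vertex 1.169 2.772 0.436
vertex -0.177 2.083 0.858
endloop
endfacet
facet normal 0.475 -0.474 0.742
outer loop
vertex 0.664 1.245 2.171
vertex 1.677 3.217 2.782
vertex 0.331 2.528 3.204
endloop
endfacet
facet normal 0.198 -0.764 -0.614
outer loop
vertex 2.01 1.934 1.749
vertex 0.664 1.245 2.171
vertex 1.169 2.772 0.436
endloop
endfacet
facet normal 0.475 -0.474 0.742
outer loop
vertex 2.01 1.934 1.749
vertex 1.677 3.217 2.782
vertex 0.664 1.245 2.171
endloop
endfacet
facet normal -0.198 0.764 0.614
outer loop
vertex 0.331 2.528 3.204
vertex 1.677 3.217 2.782
vertex -0.51 3.366 1.891
endloop
endfacet
facet normal -0.475 0.474 -0.742
outer loop
vertex 0.836 4.055 1.469
vertex 1.169 2.772 0.436
vertex -0.51 3.366 1.891
endloop
endfacet
facet normal -0.198 0.764 0.614
outer loop
vertex -0.51 3.366 1.891
vertex 1.677 3.217 2.782
vertex 0.836 4.055 1.469
endloop
endfacet
facet normal 0.857 0.439 -0.269
outer loop
vertex 0.836 4.055 1.469
vertex 2.01 1.934 1.749
vertex 1.169 2.772 0.436
endloop
endfacet
facet normal 0.857 0.439 -0.269
outer loop
vertex 1.677 3.217 2.782
vertex 2.01 1.934 1.749
vertex 0.836 4.055 1.469
endloop
endfacet
facet normal -0.535 -0.172 -0.827
outer loop
vertex 1.369 2.511 -2.118
vertex 0.877 3.022 -1.906
vertex 1.457 3.217 -2.322
endloop
endfacet
facet normal 0.961 -0.180 -0.208
outer loop
vertex 1.369 2.511 -2.118
vertex 1.457 3.217 -2.322
vertex 1.923 3.358 -0.294
endloop
endfacet
facet normal -0.535 -0.171 -0.827
outer loop
vertex 1.457 3.217 -2.322
vertex 0.877 3.022 -1.906
vertex 0.966 3.728 -2.11
endloop
endfacet
facet normal 0.663 0.721 -0.202
outer loop
vertex 1.457 3.217 -2.322
vertex 0.966 3.728 -2.11
vertex 1.923 3.358 -0.294
endloop
endfacet
facet normal -0.535 -0.171 -0.827
outer loop
vertex 0.966 3.728 -2.11
vertex 0.877 3.022 -1.906
vertex 0.386 3.533 -1.694
endloop
endfacet
facet normal -0.132 0.955 0.264
outer loop
vertex 0.966 3.728 -2.11
vertex 0.386 3.533 -1.694
vertex 1.923 3.358 -0.294
endloop
endfacet
facet normal -0.537 -0.173 -0.826
outer loop
vertex 0.386 3.533 -1.694
vertex 0.877 3.022 -1.906
vertex 0.298 2.828 -1.489
endloop
endfacet
facet normal -0.627 0.289 0.724
outer loop
vertex 0.386 3.533 -1.694
vertex 0.298 2.828 -1.489
vertex 1.923 3.358 -0.294
endloop
endfacet
facet normal -0.537 -0.172 -0.826
outer loop
vertex 0.298 2.828 -1.489
vertex 0.877 3.022 -1.906
vertex 0.789 2.317 -1.702
endloop
endfacet
facet normal -0.328 -0.614 0.718
outer loop
vertex 0.298 2.828 -1.489
vertex 0.789 2.317 -1.702
vertex 1.923 3.358 -0.294
endloop
endfacet
facet normal -0.535 -0.172 -0.827
outer loop
vertex 0.789 2.317 -1.702
vertex 0.877 3.022 -1.906
vertex 1.369 2.511 -2.118
endloop
endfacet
facet normal 0.465 -0.848 0.253
outer loop
vertex 0.789 2.317 -1.702
vertex 1.369 2.511 -2.118
vertex 1.923 3.358 -0.294
endloop
endfacet

endsolid


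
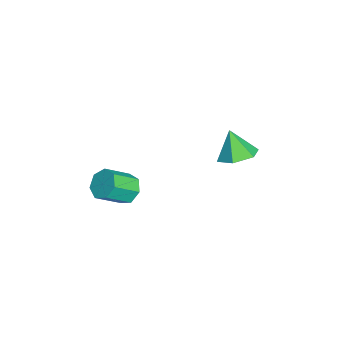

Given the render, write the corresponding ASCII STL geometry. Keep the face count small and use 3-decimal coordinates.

solid 
facet normal 0.365 0.264 -0.893
outer loop
vertex -2.541 4.715 -0.835
vertex -3.173 3.955 -1.318
vertex -3.555 4.976 -1.172
endloop
endfacet
facet normal -0.071 0.674 0.735
outer loop
vertex -2.541 4.715 -0.835
vertex -3.555 4.976 -1.172
vertex -3.767 3.525 0.138
endloop
endfacet
facet normal 0.365 0.264 -0.893
outer loop
vertex -3.555 4.976 -1.172
vertex -3.173 3.955 -1.318
vertex -4.187 4.216 -1.655
endloop
endfacet
facet normal -0.817 0.448 0.364
outer loop
vertex -3.555 4.976 -1.172
vertex -4.187 4.216 -1.655
vertex -3.767 3.525 0.138
endloop
endfacet
facet normal 0.365 0.263 -0.893
outer loop
vertex -4.187 4.216 -1.655
vertex -3.173 3.955 -1.318
vertex -3.805 3.195 -1.8
endloop
endfacet
facet normal -0.930 -0.359 0.079
outer loop
vertex -4.187 4.216 -1.655
vertex -3.805 3.195 -1.8
vertex -3.767 3.525 0.138
endloop
endfacet
facet normal 0.365 0.263 -0.893
outer loop
vertex -3.805 3.195 -1.8
vertex -3.173 3.955 -1.318
vertex -2.791 2.934 -1.463
endloop
endfacet
facet normal -0.297 -0.940 0.166
outer loop
vertex -3.805 3.195 -1.8
vertex -2.791 2.934 -1.463
vertex -3.767 3.525 0.138
endloop
endfacet
facet normal 0.365 0.263 -0.893
outer loop
vertex -2.791 2.934 -1.463
vertex -3.173 3.955 -1.318
vertex -2.159 3.694 -0.981
endloop
endfacet
facet normal 0.449 -0.714 0.537
outer loop
vertex -2.791 2.934 -1.463
vertex -2.159 3.694 -0.981
vertex -3.767 3.525 0.138
endloop
endfacet
facet normal 0.365 0.264 -0.893
outer loop
vertex -2.159 3.694 -0.981
vertex -3.173 3.955 -1.318
vertex -2.541 4.715 -0.835
endloop
endfacet
facet normal 0.562 0.093 0.822
outer loop
vertex -2.159 3.694 -0.981
vertex -2.541 4.715 -0.835
vertex -3.767 3.525 0.138
endloop
endfacet
facet normal -0.402 0.685 -0.607
outer loop
vertex 1.092 -0.71 -0.23
vertex 0.54 -1.298 -0.528
vertex 0.445 -0.763 0.139
endloop
endfacet
facet normal 0.296 0.725 0.622
outer loop
vertex 1.092 -0.71 -0.23
vertex 0.445 -0.763 0.139
vertex 1.752 -1.834 0.766
endloop
endfacet
facet normal 0.295 0.725 0.623
outer loop
vertex 1.752 -1.834 0.766
vertex 0.445 -0.763 0.139
vertex 1.105 -1.887 1.134
endloop
endfacet
facet normal 0.402 -0.685 0.608
outer loop
vertex 1.752 -1.834 0.766
vertex 1.105 -1.887 1.134
vertex 1.2 -2.422 0.468
endloop
endfacet
facet normal -0.403 0.685 -0.607
outer loop
vertex 0.445 -0.763 0.139
vertex 0.54 -1.298 -0.528
vertex -0.13 -1.219 0.006
endloop
endfacet
facet normal -0.493 0.396 0.775
outer loop
vertex 0.445 -0.763 0.139
vertex -0.13 -1.219 0.006
vertex 1.105 -1.887 1.134
endloop
endfacet
facet normal -0.493 0.396 0.775
outer loop
vertex 1.105 -1.887 1.134
vertex -0.13 -1.219 0.006
vertex 0.53 -2.343 1.001
endloop
endfacet
facet normal 0.403 -0.685 0.607
outer loop
vertex 1.105 -1.887 1.134
vertex 0.53 -2.343 1.001
vertex 1.2 -2.422 0.468
endloop
endfacet
facet normal -0.403 0.685 -0.607
outer loop
vertex -0.13 -1.219 0.006
vertex 0.54 -1.298 -0.528
vertex -0.201 -1.735 -0.529
endloop
endfacet
facet normal -0.910 -0.231 0.343
outer loop
vertex -0.13 -1.219 0.006
vertex -0.201 -1.735 -0.529
vertex 0.53 -2.343 1.001
endloop
endfacet
facet normal -0.910 -0.231 0.343
outer loop
vertex 0.53 -2.343 1.001
vertex -0.201 -1.735 -0.529
vertex 0.459 -2.859 0.466
endloop
endfacet
facet normal 0.402 -0.685 0.607
outer loop
vertex 0.53 -2.343 1.001
vertex 0.459 -2.859 0.466
vertex 1.2 -2.422 0.468
endloop
endfacet
facet normal -0.403 0.685 -0.606
outer loop
vertex -0.201 -1.735 -0.529
vertex 0.54 -1.298 -0.528
vertex 0.286 -1.921 -1.063
endloop
endfacet
facet normal -0.642 -0.684 -0.347
outer loop
vertex -0.201 -1.735 -0.529
vertex 0.286 -1.921 -1.063
vertex 0.459 -2.859 0.466
endloop
endfacet
facet normal -0.642 -0.684 -0.347
outer loop
vertex 0.459 -2.859 0.466
vertex 0.286 -1.921 -1.063
vertex 0.946 -3.045 -0.068
endloop
endfacet
facet normal 0.403 -0.686 0.606
outer loop
vertex 0.459 -2.859 0.466
vertex 0.946 -3.045 -0.068
vertex 1.2 -2.422 0.468
endloop
endfacet
facet normal -0.402 0.685 -0.607
outer loop
vertex 0.286 -1.921 -1.063
vertex 0.54 -1.298 -0.528
vertex 0.964 -1.639 -1.194
endloop
endfacet
facet normal 0.109 -0.622 -0.775
outer loop
vertex 0.286 -1.921 -1.063
vertex 0.964 -1.639 -1.194
vertex 0.946 -3.045 -0.068
endloop
endfacet
facet normal 0.110 -0.622 -0.775
outer loop
vertex 0.946 -3.045 -0.068
vertex 0.964 -1.639 -1.194
vertex 1.624 -2.763 -0.198
endloop
endfacet
facet normal 0.402 -0.686 0.607
outer loop
vertex 0.946 -3.045 -0.068
vertex 1.624 -2.763 -0.198
vertex 1.2 -2.422 0.468
endloop
endfacet
facet normal -0.402 0.686 -0.607
outer loop
vertex 0.964 -1.639 -1.194
vertex 0.54 -1.298 -0.528
vertex 1.323 -1.1 -0.823
endloop
endfacet
facet normal 0.779 -0.092 -0.620
outer loop
vertex 0.964 -1.639 -1.194
vertex 1.323 -1.1 -0.823
vertex 1.624 -2.763 -0.198
endloop
endfacet
facet normal 0.779 -0.092 -0.620
outer loop
vertex 1.624 -2.763 -0.198
vertex 1.323 -1.1 -0.823
vertex 1.983 -2.224 0.173
endloop
endfacet
facet normal 0.402 -0.686 0.607
outer loop
vertex 1.624 -2.763 -0.198
vertex 1.983 -2.224 0.173
vertex 1.2 -2.422 0.468
endloop
endfacet
facet normal -0.402 0.685 -0.607
outer loop
vertex 1.323 -1.1 -0.823
vertex 0.54 -1.298 -0.528
vertex 1.092 -0.71 -0.23
endloop
endfacet
facet normal 0.862 0.508 0.002
outer loop
vertex 1.323 -1.1 -0.823
vertex 1.092 -0.71 -0.23
vertex 1.983 -2.224 0.173
endloop
endfacet
facet normal 0.862 0.508 0.002
outer loop
vertex 1.983 -2.224 0.173
vertex 1.092 -0.71 -0.23
vertex 1.752 -1.834 0.766
endloop
endfacet
facet normal 0.402 -0.685 0.607
outer loop
vertex 1.983 -2.224 0.173
vertex 1.752 -1.834 0.766
vertex 1.2 -2.422 0.468
endloop
endfacet

endsolid


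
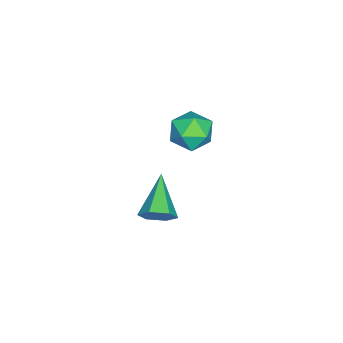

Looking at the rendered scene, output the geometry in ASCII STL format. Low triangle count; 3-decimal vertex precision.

solid 
facet normal 0.598 0.349 0.722
outer loop
vertex -0.719 -3.313 -0.071
vertex -1.043 -3.818 0.441
vertex -0.41 -4.033 0.021
endloop
endfacet
facet normal 0.912 0.402 0.084
outer loop
vertex -0.719 -3.313 -0.071
vertex -0.41 -4.033 0.021
vertex -0.48 -3.724 -0.701
endloop
endfacet
facet normal 0.494 0.802 -0.336
outer loop
vertex -0.719 -3.313 -0.071
vertex -0.48 -3.724 -0.701
vertex -1.156 -3.319 -0.728
endloop
endfacet
facet normal -0.079 0.996 0.043
outer loop
vertex -0.719 -3.313 -0.071
vertex -1.156 -3.319 -0.728
vertex -1.504 -3.377 -0.022
endloop
endfacet
facet normal -0.015 0.717 0.697
outer loop
vertex -0.719 -3.313 -0.071
vertex -1.504 -3.377 -0.022
vertex -1.043 -3.818 0.441
endloop
endfacet
facet normal 0.947 -0.252 -0.200
outer loop
vertex -0.48 -3.724 -0.701
vertex -0.41 -4.033 0.021
vertex -0.656 -4.483 -0.578
endloop
endfacet
facet normal 0.438 -0.337 0.833
outer loop
vertex -0.41 -4.033 0.021
vertex -1.043 -3.818 0.441
vertex -1.004 -4.541 0.128
endloop
endfacet
facet normal -0.552 0.257 0.794
outer loop
vertex -1.043 -3.818 0.441
vertex -1.504 -3.377 -0.022
vertex -1.68 -4.136 0.101
endloop
endfacet
facet normal -0.654 0.709 -0.264
outer loop
vertex -1.504 -3.377 -0.022
vertex -1.156 -3.319 -0.728
vertex -1.75 -3.827 -0.621
endloop
endfacet
facet normal 0.272 0.395 -0.878
outer loop
vertex -1.156 -3.319 -0.728
vertex -0.48 -3.724 -0.701
vertex -1.117 -4.042 -1.041
endloop
endfacet
facet normal 0.079 -0.996 -0.043
outer loop
vertex -1.441 -4.547 -0.529
vertex -0.656 -4.483 -0.578
vertex -1.004 -4.541 0.128
endloop
endfacet
facet normal -0.494 -0.802 0.336
outer loop
vertex -1.441 -4.547 -0.529
vertex -1.004 -4.541 0.128
vertex -1.68 -4.136 0.101
endloop
endfacet
facet normal -0.912 -0.402 -0.084
outer loop
vertex -1.441 -4.547 -0.529
vertex -1.68 -4.136 0.101
vertex -1.75 -3.827 -0.621
endloop
endfacet
facet normal -0.598 -0.349 -0.722
outer loop
vertex -1.441 -4.547 -0.529
vertex -1.75 -3.827 -0.621
vertex -1.117 -4.042 -1.041
endloop
endfacet
facet normal 0.015 -0.717 -0.697
outer loop
vertex -1.441 -4.547 -0.529
vertex -1.117 -4.042 -1.041
vertex -0.656 -4.483 -0.578
endloop
endfacet
facet normal 0.654 -0.709 0.264
outer loop
vertex -1.004 -4.541 0.128
vertex -0.656 -4.483 -0.578
vertex -0.41 -4.033 0.021
endloop
endfacet
facet normal -0.272 -0.395 0.878
outer loop
vertex -1.68 -4.136 0.101
vertex -1.004 -4.541 0.128
vertex -1.043 -3.818 0.441
endloop
endfacet
facet normal -0.947 0.252 0.200
outer loop
vertex -1.75 -3.827 -0.621
vertex -1.68 -4.136 0.101
vertex -1.504 -3.377 -0.022
endloop
endfacet
facet normal -0.438 0.337 -0.833
outer loop
vertex -1.117 -4.042 -1.041
vertex -1.75 -3.827 -0.621
vertex -1.156 -3.319 -0.728
endloop
endfacet
facet normal 0.552 -0.257 -0.794
outer loop
vertex -0.656 -4.483 -0.578
vertex -1.117 -4.042 -1.041
vertex -0.48 -3.724 -0.701
endloop
endfacet
facet normal 0.854 0.209 -0.476
outer loop
vertex 3.316 -3.821 -0.012
vertex 3.005 -3.662 -0.5
vertex 3.138 -3.253 -0.082
endloop
endfacet
facet normal 0.126 0.160 0.979
outer loop
vertex 3.316 -3.821 -0.012
vertex 3.138 -3.253 -0.082
vertex 1.715 -3.978 0.22
endloop
endfacet
facet normal 0.853 0.210 -0.477
outer loop
vertex 3.138 -3.253 -0.082
vertex 3.005 -3.662 -0.5
vertex 2.826 -3.093 -0.569
endloop
endfacet
facet normal -0.318 0.821 0.474
outer loop
vertex 3.138 -3.253 -0.082
vertex 2.826 -3.093 -0.569
vertex 1.715 -3.978 0.22
endloop
endfacet
facet normal 0.854 0.211 -0.476
outer loop
vertex 2.826 -3.093 -0.569
vertex 3.005 -3.662 -0.5
vertex 2.694 -3.503 -0.987
endloop
endfacet
facet normal -0.723 0.593 -0.353
outer loop
vertex 2.826 -3.093 -0.569
vertex 2.694 -3.503 -0.987
vertex 1.715 -3.978 0.22
endloop
endfacet
facet normal 0.854 0.210 -0.477
outer loop
vertex 2.694 -3.503 -0.987
vertex 3.005 -3.662 -0.5
vertex 2.872 -4.071 -0.918
endloop
endfacet
facet normal -0.682 -0.295 -0.669
outer loop
vertex 2.694 -3.503 -0.987
vertex 2.872 -4.071 -0.918
vertex 1.715 -3.978 0.22
endloop
endfacet
facet normal 0.854 0.209 -0.476
outer loop
vertex 2.872 -4.071 -0.918
vertex 3.005 -3.662 -0.5
vertex 3.183 -4.231 -0.43
endloop
endfacet
facet normal -0.237 -0.958 -0.163
outer loop
vertex 2.872 -4.071 -0.918
vertex 3.183 -4.231 -0.43
vertex 1.715 -3.978 0.22
endloop
endfacet
facet normal 0.854 0.209 -0.476
outer loop
vertex 3.183 -4.231 -0.43
vertex 3.005 -3.662 -0.5
vertex 3.316 -3.821 -0.012
endloop
endfacet
facet normal 0.168 -0.730 0.663
outer loop
vertex 3.183 -4.231 -0.43
vertex 3.316 -3.821 -0.012
vertex 1.715 -3.978 0.22
endloop
endfacet

endsolid


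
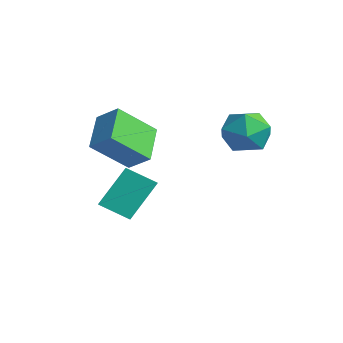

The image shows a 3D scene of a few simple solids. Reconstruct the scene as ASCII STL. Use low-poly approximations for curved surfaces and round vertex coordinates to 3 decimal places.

solid 
facet normal -0.728 -0.353 -0.588
outer loop
vertex -3.666 -4.56 -0.969
vertex -4.807 -3.53 -0.174
vertex -3.291 -3.116 -2.301
endloop
endfacet
facet normal 0.659 -0.595 -0.460
outer loop
vertex -2.453 -2.71 -1.626
vertex -3.666 -4.56 -0.969
vertex -3.291 -3.116 -2.301
endloop
endfacet
facet normal -0.728 -0.352 -0.588
outer loop
vertex -3.291 -3.116 -2.301
vertex -4.807 -3.53 -0.174
vertex -4.431 -2.086 -1.506
endloop
endfacet
facet normal 0.187 0.722 -0.666
outer loop
vertex -4.431 -2.086 -1.506
vertex -2.453 -2.71 -1.626
vertex -3.291 -3.116 -2.301
endloop
endfacet
facet normal -0.187 -0.722 0.666
outer loop
vertex -3.666 -4.56 -0.969
vertex -3.969 -3.124 0.501
vertex -4.807 -3.53 -0.174
endloop
endfacet
facet normal 0.659 -0.595 -0.459
outer loop
vertex -2.829 -4.154 -0.294
vertex -3.666 -4.56 -0.969
vertex -2.453 -2.71 -1.626
endloop
endfacet
facet normal -0.187 -0.722 0.666
outer loop
vertex -2.829 -4.154 -0.294
vertex -3.969 -3.124 0.501
vertex -3.666 -4.56 -0.969
endloop
endfacet
facet normal -0.659 0.596 0.460
outer loop
vertex -4.807 -3.53 -0.174
vertex -3.969 -3.124 0.501
vertex -4.431 -2.086 -1.506
endloop
endfacet
facet normal 0.187 0.722 -0.666
outer loop
vertex -3.594 -1.68 -0.831
vertex -2.453 -2.71 -1.626
vertex -4.431 -2.086 -1.506
endloop
endfacet
facet normal -0.659 0.595 0.460
outer loop
vertex -4.431 -2.086 -1.506
vertex -3.969 -3.124 0.501
vertex -3.594 -1.68 -0.831
endloop
endfacet
facet normal 0.728 0.353 0.588
outer loop
vertex -3.594 -1.68 -0.831
vertex -2.829 -4.154 -0.294
vertex -2.453 -2.71 -1.626
endloop
endfacet
facet normal 0.728 0.353 0.587
outer loop
vertex -3.969 -3.124 0.501
vertex -2.829 -4.154 -0.294
vertex -3.594 -1.68 -0.831
endloop
endfacet
facet normal -0.753 0.468 -0.464
outer loop
vertex -4.501 -3.707 -4.576
vertex -4.616 -2.419 -3.09
vertex -3.602 -2.892 -5.213
endloop
endfacet
facet normal 0.058 -0.654 -0.754
outer loop
vertex -2.624 -3.501 -4.61
vertex -4.501 -3.707 -4.576
vertex -3.602 -2.892 -5.213
endloop
endfacet
facet normal -0.752 0.469 -0.464
outer loop
vertex -3.602 -2.892 -5.213
vertex -4.616 -2.419 -3.09
vertex -3.716 -1.605 -3.726
endloop
endfacet
facet normal 0.656 0.595 -0.464
outer loop
vertex -3.716 -1.605 -3.726
vertex -2.624 -3.501 -4.61
vertex -3.602 -2.892 -5.213
endloop
endfacet
facet normal -0.656 -0.594 0.464
outer loop
vertex -4.501 -3.707 -4.576
vertex -3.638 -3.028 -2.487
vertex -4.616 -2.419 -3.09
endloop
endfacet
facet normal 0.058 -0.654 -0.754
outer loop
vertex -3.524 -4.315 -3.974
vertex -4.501 -3.707 -4.576
vertex -2.624 -3.501 -4.61
endloop
endfacet
facet normal -0.656 -0.595 0.464
outer loop
vertex -3.524 -4.315 -3.974
vertex -3.638 -3.028 -2.487
vertex -4.501 -3.707 -4.576
endloop
endfacet
facet normal -0.058 0.654 0.754
outer loop
vertex -4.616 -2.419 -3.09
vertex -3.638 -3.028 -2.487
vertex -3.716 -1.605 -3.726
endloop
endfacet
facet normal 0.656 0.595 -0.465
outer loop
vertex -2.739 -2.213 -3.124
vertex -2.624 -3.501 -4.61
vertex -3.716 -1.605 -3.726
endloop
endfacet
facet normal -0.058 0.654 0.754
outer loop
vertex -3.716 -1.605 -3.726
vertex -3.638 -3.028 -2.487
vertex -2.739 -2.213 -3.124
endloop
endfacet
facet normal 0.752 -0.468 0.464
outer loop
vertex -2.739 -2.213 -3.124
vertex -3.524 -4.315 -3.974
vertex -2.624 -3.501 -4.61
endloop
endfacet
facet normal 0.753 -0.468 0.463
outer loop
vertex -3.638 -3.028 -2.487
vertex -3.524 -4.315 -3.974
vertex -2.739 -2.213 -3.124
endloop
endfacet
facet normal -0.371 0.175 0.912
outer loop
vertex -0.562 0.758 0.564
vertex -1.155 -0.146 0.496
vertex -0.155 -0.184 0.91
endloop
endfacet
facet normal 0.290 0.438 0.851
outer loop
vertex -0.562 0.758 0.564
vertex -0.155 -0.184 0.91
vertex 0.467 0.501 0.346
endloop
endfacet
facet normal 0.292 0.904 0.312
outer loop
vertex -0.562 0.758 0.564
vertex 0.467 0.501 0.346
vertex -0.148 0.962 -0.416
endloop
endfacet
facet normal -0.367 0.929 0.038
outer loop
vertex -0.562 0.758 0.564
vertex -0.148 0.962 -0.416
vertex -1.151 0.562 -0.324
endloop
endfacet
facet normal -0.777 0.479 0.409
outer loop
vertex -0.562 0.758 0.564
vertex -1.151 0.562 -0.324
vertex -1.155 -0.146 0.496
endloop
endfacet
facet normal 0.726 -0.099 0.680
outer loop
vertex 0.467 0.501 0.346
vertex -0.155 -0.184 0.91
vertex 0.511 -0.562 0.144
endloop
endfacet
facet normal -0.342 -0.526 0.778
outer loop
vertex -0.155 -0.184 0.91
vertex -1.155 -0.146 0.496
vertex -0.492 -0.962 0.236
endloop
endfacet
facet normal -0.999 -0.035 -0.035
outer loop
vertex -1.155 -0.146 0.496
vertex -1.151 0.562 -0.324
vertex -1.107 -0.501 -0.526
endloop
endfacet
facet normal -0.336 0.696 -0.635
outer loop
vertex -1.151 0.562 -0.324
vertex -0.148 0.962 -0.416
vertex -0.485 0.184 -1.09
endloop
endfacet
facet normal 0.730 0.655 -0.193
outer loop
vertex -0.148 0.962 -0.416
vertex 0.467 0.501 0.346
vertex 0.515 0.146 -0.676
endloop
endfacet
facet normal 0.367 -0.929 -0.038
outer loop
vertex -0.078 -0.758 -0.744
vertex 0.511 -0.562 0.144
vertex -0.492 -0.962 0.236
endloop
endfacet
facet normal -0.292 -0.904 -0.312
outer loop
vertex -0.078 -0.758 -0.744
vertex -0.492 -0.962 0.236
vertex -1.107 -0.501 -0.526
endloop
endfacet
facet normal -0.290 -0.438 -0.851
outer loop
vertex -0.078 -0.758 -0.744
vertex -1.107 -0.501 -0.526
vertex -0.485 0.184 -1.09
endloop
endfacet
facet normal 0.371 -0.175 -0.912
outer loop
vertex -0.078 -0.758 -0.744
vertex -0.485 0.184 -1.09
vertex 0.515 0.146 -0.676
endloop
endfacet
facet normal 0.777 -0.479 -0.409
outer loop
vertex -0.078 -0.758 -0.744
vertex 0.515 0.146 -0.676
vertex 0.511 -0.562 0.144
endloop
endfacet
facet normal 0.336 -0.696 0.635
outer loop
vertex -0.492 -0.962 0.236
vertex 0.511 -0.562 0.144
vertex -0.155 -0.184 0.91
endloop
endfacet
facet normal -0.730 -0.655 0.193
outer loop
vertex -1.107 -0.501 -0.526
vertex -0.492 -0.962 0.236
vertex -1.155 -0.146 0.496
endloop
endfacet
facet normal -0.726 0.099 -0.680
outer loop
vertex -0.485 0.184 -1.09
vertex -1.107 -0.501 -0.526
vertex -1.151 0.562 -0.324
endloop
endfacet
facet normal 0.342 0.526 -0.778
outer loop
vertex 0.515 0.146 -0.676
vertex -0.485 0.184 -1.09
vertex -0.148 0.962 -0.416
endloop
endfacet
facet normal 0.999 0.035 0.035
outer loop
vertex 0.511 -0.562 0.144
vertex 0.515 0.146 -0.676
vertex 0.467 0.501 0.346
endloop
endfacet

endsolid


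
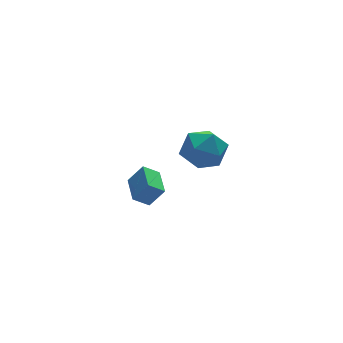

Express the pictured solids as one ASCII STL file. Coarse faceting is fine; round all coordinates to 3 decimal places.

solid 
facet normal -0.561 0.204 -0.802
outer loop
vertex -1.246 1.296 -2.429
vertex -0.894 2.668 -2.326
vertex -0.543 1.156 -2.956
endloop
endfacet
facet normal -0.247 -0.966 -0.073
outer loop
vertex 0.074 0.932 -2.074
vertex -1.246 1.296 -2.429
vertex -0.543 1.156 -2.956
endloop
endfacet
facet normal -0.562 0.203 -0.802
outer loop
vertex -0.543 1.156 -2.956
vertex -0.894 2.668 -2.326
vertex -0.192 2.528 -2.854
endloop
endfacet
facet normal 0.790 -0.158 -0.593
outer loop
vertex -0.192 2.528 -2.854
vertex 0.074 0.932 -2.074
vertex -0.543 1.156 -2.956
endloop
endfacet
facet normal -0.790 0.158 0.593
outer loop
vertex -1.246 1.296 -2.429
vertex -0.277 2.444 -1.444
vertex -0.894 2.668 -2.326
endloop
endfacet
facet normal -0.247 -0.966 -0.072
outer loop
vertex -0.628 1.072 -1.546
vertex -1.246 1.296 -2.429
vertex 0.074 0.932 -2.074
endloop
endfacet
facet normal -0.790 0.158 0.593
outer loop
vertex -0.628 1.072 -1.546
vertex -0.277 2.444 -1.444
vertex -1.246 1.296 -2.429
endloop
endfacet
facet normal 0.247 0.966 0.072
outer loop
vertex -0.894 2.668 -2.326
vertex -0.277 2.444 -1.444
vertex -0.192 2.528 -2.854
endloop
endfacet
facet normal 0.790 -0.158 -0.593
outer loop
vertex 0.426 2.304 -1.971
vertex 0.074 0.932 -2.074
vertex -0.192 2.528 -2.854
endloop
endfacet
facet normal 0.247 0.966 0.072
outer loop
vertex -0.192 2.528 -2.854
vertex -0.277 2.444 -1.444
vertex 0.426 2.304 -1.971
endloop
endfacet
facet normal 0.562 -0.204 0.801
outer loop
vertex 0.426 2.304 -1.971
vertex -0.628 1.072 -1.546
vertex 0.074 0.932 -2.074
endloop
endfacet
facet normal 0.561 -0.203 0.802
outer loop
vertex -0.277 2.444 -1.444
vertex -0.628 1.072 -1.546
vertex 0.426 2.304 -1.971
endloop
endfacet
facet normal -0.688 0.703 0.179
outer loop
vertex 0.06 -1.431 2.743
vertex -0.683 -2.183 2.842
vertex -0.135 -1.863 3.693
endloop
endfacet
facet normal -0.046 0.913 0.406
outer loop
vertex 0.06 -1.431 2.743
vertex -0.135 -1.863 3.693
vertex 0.865 -1.678 3.39
endloop
endfacet
facet normal 0.399 0.904 -0.152
outer loop
vertex 0.06 -1.431 2.743
vertex 0.865 -1.678 3.39
vertex 0.937 -1.884 2.351
endloop
endfacet
facet normal 0.032 0.688 -0.725
outer loop
vertex 0.06 -1.431 2.743
vertex 0.937 -1.884 2.351
vertex -0.02 -2.197 2.012
endloop
endfacet
facet normal -0.640 0.564 -0.521
outer loop
vertex 0.06 -1.431 2.743
vertex -0.02 -2.197 2.012
vertex -0.683 -2.183 2.842
endloop
endfacet
facet normal 0.187 0.434 0.881
outer loop
vertex 0.865 -1.678 3.39
vertex -0.135 -1.863 3.693
vertex 0.62 -2.583 3.888
endloop
endfacet
facet normal -0.853 0.095 0.513
outer loop
vertex -0.135 -1.863 3.693
vertex -0.683 -2.183 2.842
vertex -0.337 -2.896 3.549
endloop
endfacet
facet normal -0.776 -0.130 -0.618
outer loop
vertex -0.683 -2.183 2.842
vertex -0.02 -2.197 2.012
vertex -0.265 -3.102 2.51
endloop
endfacet
facet normal 0.312 0.071 -0.947
outer loop
vertex -0.02 -2.197 2.012
vertex 0.937 -1.884 2.351
vertex 0.735 -2.917 2.207
endloop
endfacet
facet normal 0.907 0.420 -0.020
outer loop
vertex 0.937 -1.884 2.351
vertex 0.865 -1.678 3.39
vertex 1.283 -2.597 3.058
endloop
endfacet
facet normal -0.032 -0.688 0.725
outer loop
vertex 0.54 -3.349 3.157
vertex 0.62 -2.583 3.888
vertex -0.337 -2.896 3.549
endloop
endfacet
facet normal -0.399 -0.904 0.152
outer loop
vertex 0.54 -3.349 3.157
vertex -0.337 -2.896 3.549
vertex -0.265 -3.102 2.51
endloop
endfacet
facet normal 0.046 -0.913 -0.406
outer loop
vertex 0.54 -3.349 3.157
vertex -0.265 -3.102 2.51
vertex 0.735 -2.917 2.207
endloop
endfacet
facet normal 0.688 -0.703 -0.179
outer loop
vertex 0.54 -3.349 3.157
vertex 0.735 -2.917 2.207
vertex 1.283 -2.597 3.058
endloop
endfacet
facet normal 0.640 -0.564 0.521
outer loop
vertex 0.54 -3.349 3.157
vertex 1.283 -2.597 3.058
vertex 0.62 -2.583 3.888
endloop
endfacet
facet normal -0.312 -0.071 0.947
outer loop
vertex -0.337 -2.896 3.549
vertex 0.62 -2.583 3.888
vertex -0.135 -1.863 3.693
endloop
endfacet
facet normal -0.907 -0.420 0.020
outer loop
vertex -0.265 -3.102 2.51
vertex -0.337 -2.896 3.549
vertex -0.683 -2.183 2.842
endloop
endfacet
facet normal -0.187 -0.434 -0.881
outer loop
vertex 0.735 -2.917 2.207
vertex -0.265 -3.102 2.51
vertex -0.02 -2.197 2.012
endloop
endfacet
facet normal 0.853 -0.095 -0.513
outer loop
vertex 1.283 -2.597 3.058
vertex 0.735 -2.917 2.207
vertex 0.937 -1.884 2.351
endloop
endfacet
facet normal 0.776 0.130 0.618
outer loop
vertex 0.62 -2.583 3.888
vertex 1.283 -2.597 3.058
vertex 0.865 -1.678 3.39
endloop
endfacet

endsolid


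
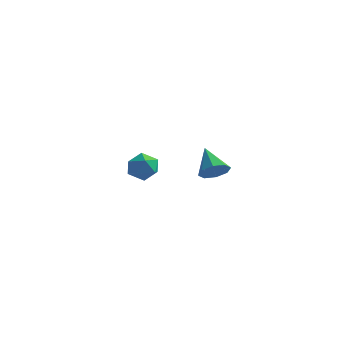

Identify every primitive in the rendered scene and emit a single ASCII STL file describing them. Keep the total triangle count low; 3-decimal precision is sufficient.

solid 
facet normal -0.536 0.682 0.497
outer loop
vertex -4.737 1.871 -2.106
vertex -4.091 1.845 -1.373
vertex -3.969 2.477 -2.109
endloop
endfacet
facet normal -0.606 0.768 -0.207
outer loop
vertex -4.737 1.871 -2.106
vertex -3.969 2.477 -2.109
vertex -4.247 2.034 -2.936
endloop
endfacet
facet normal -0.863 0.160 -0.478
outer loop
vertex -4.737 1.871 -2.106
vertex -4.247 2.034 -2.936
vertex -4.54 1.129 -2.71
endloop
endfacet
facet normal -0.952 -0.301 0.059
outer loop
vertex -4.737 1.871 -2.106
vertex -4.54 1.129 -2.71
vertex -4.443 1.012 -1.744
endloop
endfacet
facet normal -0.750 0.022 0.661
outer loop
vertex -4.737 1.871 -2.106
vertex -4.443 1.012 -1.744
vertex -4.091 1.845 -1.373
endloop
endfacet
facet normal 0.044 0.874 -0.483
outer loop
vertex -4.247 2.034 -2.936
vertex -3.969 2.477 -2.109
vertex -3.297 2.108 -2.716
endloop
endfacet
facet normal 0.158 0.736 0.658
outer loop
vertex -3.969 2.477 -2.109
vertex -4.091 1.845 -1.373
vertex -3.2 1.991 -1.75
endloop
endfacet
facet normal -0.188 -0.332 0.924
outer loop
vertex -4.091 1.845 -1.373
vertex -4.443 1.012 -1.744
vertex -3.493 1.086 -1.524
endloop
endfacet
facet normal -0.516 -0.855 -0.052
outer loop
vertex -4.443 1.012 -1.744
vertex -4.54 1.129 -2.71
vertex -3.771 0.643 -2.351
endloop
endfacet
facet normal -0.372 -0.110 -0.922
outer loop
vertex -4.54 1.129 -2.71
vertex -4.247 2.034 -2.936
vertex -3.649 1.275 -3.087
endloop
endfacet
facet normal 0.952 0.301 -0.059
outer loop
vertex -3.003 1.249 -2.354
vertex -3.297 2.108 -2.716
vertex -3.2 1.991 -1.75
endloop
endfacet
facet normal 0.863 -0.160 0.478
outer loop
vertex -3.003 1.249 -2.354
vertex -3.2 1.991 -1.75
vertex -3.493 1.086 -1.524
endloop
endfacet
facet normal 0.606 -0.768 0.207
outer loop
vertex -3.003 1.249 -2.354
vertex -3.493 1.086 -1.524
vertex -3.771 0.643 -2.351
endloop
endfacet
facet normal 0.536 -0.682 -0.497
outer loop
vertex -3.003 1.249 -2.354
vertex -3.771 0.643 -2.351
vertex -3.649 1.275 -3.087
endloop
endfacet
facet normal 0.750 -0.022 -0.661
outer loop
vertex -3.003 1.249 -2.354
vertex -3.649 1.275 -3.087
vertex -3.297 2.108 -2.716
endloop
endfacet
facet normal 0.516 0.855 0.052
outer loop
vertex -3.2 1.991 -1.75
vertex -3.297 2.108 -2.716
vertex -3.969 2.477 -2.109
endloop
endfacet
facet normal 0.372 0.110 0.922
outer loop
vertex -3.493 1.086 -1.524
vertex -3.2 1.991 -1.75
vertex -4.091 1.845 -1.373
endloop
endfacet
facet normal -0.044 -0.874 0.483
outer loop
vertex -3.771 0.643 -2.351
vertex -3.493 1.086 -1.524
vertex -4.443 1.012 -1.744
endloop
endfacet
facet normal -0.158 -0.736 -0.658
outer loop
vertex -3.649 1.275 -3.087
vertex -3.771 0.643 -2.351
vertex -4.54 1.129 -2.71
endloop
endfacet
facet normal 0.188 0.332 -0.924
outer loop
vertex -3.297 2.108 -2.716
vertex -3.649 1.275 -3.087
vertex -4.247 2.034 -2.936
endloop
endfacet
facet normal 0.569 -0.553 -0.608
outer loop
vertex 3.535 -4.428 1.846
vertex 2.973 -4.369 1.266
vertex 3.623 -3.935 1.48
endloop
endfacet
facet normal 0.503 0.455 0.734
outer loop
vertex 3.535 -4.428 1.846
vertex 3.623 -3.935 1.48
vertex 2.027 -3.451 2.274
endloop
endfacet
facet normal 0.570 -0.554 -0.607
outer loop
vertex 3.623 -3.935 1.48
vertex 2.973 -4.369 1.266
vertex 3.33 -3.697 0.988
endloop
endfacet
facet normal 0.378 0.901 0.211
outer loop
vertex 3.623 -3.935 1.48
vertex 3.33 -3.697 0.988
vertex 2.027 -3.451 2.274
endloop
endfacet
facet normal 0.569 -0.554 -0.608
outer loop
vertex 3.33 -3.697 0.988
vertex 2.973 -4.369 1.266
vertex 2.828 -3.852 0.659
endloop
endfacet
facet normal -0.105 0.952 -0.288
outer loop
vertex 3.33 -3.697 0.988
vertex 2.828 -3.852 0.659
vertex 2.027 -3.451 2.274
endloop
endfacet
facet normal 0.570 -0.553 -0.607
outer loop
vertex 2.828 -3.852 0.659
vertex 2.973 -4.369 1.266
vertex 2.411 -4.31 0.685
endloop
endfacet
facet normal -0.665 0.578 -0.473
outer loop
vertex 2.828 -3.852 0.659
vertex 2.411 -4.31 0.685
vertex 2.027 -3.451 2.274
endloop
endfacet
facet normal 0.571 -0.552 -0.608
outer loop
vertex 2.411 -4.31 0.685
vertex 2.973 -4.369 1.266
vertex 2.324 -4.803 1.051
endloop
endfacet
facet normal -0.972 -0.002 -0.234
outer loop
vertex 2.411 -4.31 0.685
vertex 2.324 -4.803 1.051
vertex 2.027 -3.451 2.274
endloop
endfacet
facet normal 0.571 -0.553 -0.607
outer loop
vertex 2.324 -4.803 1.051
vertex 2.973 -4.369 1.266
vertex 2.617 -5.041 1.543
endloop
endfacet
facet normal -0.847 -0.447 0.288
outer loop
vertex 2.324 -4.803 1.051
vertex 2.617 -5.041 1.543
vertex 2.027 -3.451 2.274
endloop
endfacet
facet normal 0.570 -0.553 -0.608
outer loop
vertex 2.617 -5.041 1.543
vertex 2.973 -4.369 1.266
vertex 3.118 -4.886 1.872
endloop
endfacet
facet normal -0.364 -0.497 0.788
outer loop
vertex 2.617 -5.041 1.543
vertex 3.118 -4.886 1.872
vertex 2.027 -3.451 2.274
endloop
endfacet
facet normal 0.570 -0.553 -0.608
outer loop
vertex 3.118 -4.886 1.872
vertex 2.973 -4.369 1.266
vertex 3.535 -4.428 1.846
endloop
endfacet
facet normal 0.196 -0.123 0.973
outer loop
vertex 3.118 -4.886 1.872
vertex 3.535 -4.428 1.846
vertex 2.027 -3.451 2.274
endloop
endfacet

endsolid


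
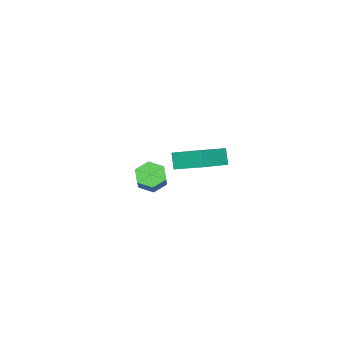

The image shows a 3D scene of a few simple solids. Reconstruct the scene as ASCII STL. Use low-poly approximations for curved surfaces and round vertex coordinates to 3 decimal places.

solid 
facet normal -0.959 0.060 -0.278
outer loop
vertex -3.944 -3.924 -1.737
vertex -4.01 -2.227 -1.141
vertex -3.659 -3.594 -2.647
endloop
endfacet
facet normal 0.036 -0.943 -0.331
outer loop
vertex -1.77 -3.713 -2.099
vertex -3.944 -3.924 -1.737
vertex -3.659 -3.594 -2.647
endloop
endfacet
facet normal -0.959 0.060 -0.278
outer loop
vertex -3.659 -3.594 -2.647
vertex -4.01 -2.227 -1.141
vertex -3.725 -1.896 -2.051
endloop
endfacet
facet normal 0.282 0.327 -0.902
outer loop
vertex -3.725 -1.896 -2.051
vertex -1.77 -3.713 -2.099
vertex -3.659 -3.594 -2.647
endloop
endfacet
facet normal -0.282 -0.328 0.902
outer loop
vertex -3.944 -3.924 -1.737
vertex -2.121 -2.346 -0.593
vertex -4.01 -2.227 -1.141
endloop
endfacet
facet normal 0.036 -0.943 -0.332
outer loop
vertex -2.055 -4.044 -1.189
vertex -3.944 -3.924 -1.737
vertex -1.77 -3.713 -2.099
endloop
endfacet
facet normal -0.282 -0.327 0.902
outer loop
vertex -2.055 -4.044 -1.189
vertex -2.121 -2.346 -0.593
vertex -3.944 -3.924 -1.737
endloop
endfacet
facet normal -0.037 0.943 0.331
outer loop
vertex -4.01 -2.227 -1.141
vertex -2.121 -2.346 -0.593
vertex -3.725 -1.896 -2.051
endloop
endfacet
facet normal 0.282 0.328 -0.902
outer loop
vertex -1.836 -2.016 -1.503
vertex -1.77 -3.713 -2.099
vertex -3.725 -1.896 -2.051
endloop
endfacet
facet normal -0.036 0.943 0.331
outer loop
vertex -3.725 -1.896 -2.051
vertex -2.121 -2.346 -0.593
vertex -1.836 -2.016 -1.503
endloop
endfacet
facet normal 0.959 -0.060 0.278
outer loop
vertex -1.836 -2.016 -1.503
vertex -2.055 -4.044 -1.189
vertex -1.77 -3.713 -2.099
endloop
endfacet
facet normal 0.959 -0.060 0.278
outer loop
vertex -2.121 -2.346 -0.593
vertex -2.055 -4.044 -1.189
vertex -1.836 -2.016 -1.503
endloop
endfacet
facet normal -0.676 -0.462 -0.574
outer loop
vertex 2.465 -2.697 -1.294
vertex 1.913 -2.358 -0.916
vertex 2.206 -2.032 -1.524
endloop
endfacet
facet normal 0.650 -0.010 -0.760
outer loop
vertex 2.465 -2.697 -1.294
vertex 2.206 -2.032 -1.524
vertex 3.778 -1.801 -0.183
endloop
endfacet
facet normal 0.650 -0.010 -0.760
outer loop
vertex 3.778 -1.801 -0.183
vertex 2.206 -2.032 -1.524
vertex 3.519 -1.136 -0.413
endloop
endfacet
facet normal 0.678 0.462 0.572
outer loop
vertex 3.778 -1.801 -0.183
vertex 3.519 -1.136 -0.413
vertex 3.227 -1.462 0.196
endloop
endfacet
facet normal -0.676 -0.462 -0.574
outer loop
vertex 2.206 -2.032 -1.524
vertex 1.913 -2.358 -0.916
vertex 1.654 -1.693 -1.146
endloop
endfacet
facet normal 0.026 0.763 -0.646
outer loop
vertex 2.206 -2.032 -1.524
vertex 1.654 -1.693 -1.146
vertex 3.519 -1.136 -0.413
endloop
endfacet
facet normal 0.026 0.763 -0.645
outer loop
vertex 3.519 -1.136 -0.413
vertex 1.654 -1.693 -1.146
vertex 2.968 -0.797 -0.034
endloop
endfacet
facet normal 0.678 0.462 0.572
outer loop
vertex 3.519 -1.136 -0.413
vertex 2.968 -0.797 -0.034
vertex 3.227 -1.462 0.196
endloop
endfacet
facet normal -0.678 -0.462 -0.572
outer loop
vertex 1.654 -1.693 -1.146
vertex 1.913 -2.358 -0.916
vertex 1.362 -2.019 -0.537
endloop
endfacet
facet normal -0.624 0.773 0.115
outer loop
vertex 1.654 -1.693 -1.146
vertex 1.362 -2.019 -0.537
vertex 2.968 -0.797 -0.034
endloop
endfacet
facet normal -0.624 0.773 0.114
outer loop
vertex 2.968 -0.797 -0.034
vertex 1.362 -2.019 -0.537
vertex 2.675 -1.123 0.574
endloop
endfacet
facet normal 0.676 0.462 0.574
outer loop
vertex 2.968 -0.797 -0.034
vertex 2.675 -1.123 0.574
vertex 3.227 -1.462 0.196
endloop
endfacet
facet normal -0.678 -0.462 -0.572
outer loop
vertex 1.362 -2.019 -0.537
vertex 1.913 -2.358 -0.916
vertex 1.621 -2.684 -0.307
endloop
endfacet
facet normal -0.650 0.010 0.760
outer loop
vertex 1.362 -2.019 -0.537
vertex 1.621 -2.684 -0.307
vertex 2.675 -1.123 0.574
endloop
endfacet
facet normal -0.650 0.010 0.760
outer loop
vertex 2.675 -1.123 0.574
vertex 1.621 -2.684 -0.307
vertex 2.934 -1.788 0.804
endloop
endfacet
facet normal 0.676 0.462 0.574
outer loop
vertex 2.675 -1.123 0.574
vertex 2.934 -1.788 0.804
vertex 3.227 -1.462 0.196
endloop
endfacet
facet normal -0.678 -0.462 -0.572
outer loop
vertex 1.621 -2.684 -0.307
vertex 1.913 -2.358 -0.916
vertex 2.172 -3.023 -0.686
endloop
endfacet
facet normal -0.025 -0.763 0.646
outer loop
vertex 1.621 -2.684 -0.307
vertex 2.172 -3.023 -0.686
vertex 2.934 -1.788 0.804
endloop
endfacet
facet normal -0.026 -0.763 0.646
outer loop
vertex 2.934 -1.788 0.804
vertex 2.172 -3.023 -0.686
vertex 3.486 -2.127 0.426
endloop
endfacet
facet normal 0.676 0.462 0.574
outer loop
vertex 2.934 -1.788 0.804
vertex 3.486 -2.127 0.426
vertex 3.227 -1.462 0.196
endloop
endfacet
facet normal -0.676 -0.462 -0.574
outer loop
vertex 2.172 -3.023 -0.686
vertex 1.913 -2.358 -0.916
vertex 2.465 -2.697 -1.294
endloop
endfacet
facet normal 0.624 -0.773 -0.114
outer loop
vertex 2.172 -3.023 -0.686
vertex 2.465 -2.697 -1.294
vertex 3.486 -2.127 0.426
endloop
endfacet
facet normal 0.624 -0.773 -0.114
outer loop
vertex 3.486 -2.127 0.426
vertex 2.465 -2.697 -1.294
vertex 3.778 -1.801 -0.183
endloop
endfacet
facet normal 0.678 0.462 0.572
outer loop
vertex 3.486 -2.127 0.426
vertex 3.778 -1.801 -0.183
vertex 3.227 -1.462 0.196
endloop
endfacet

endsolid


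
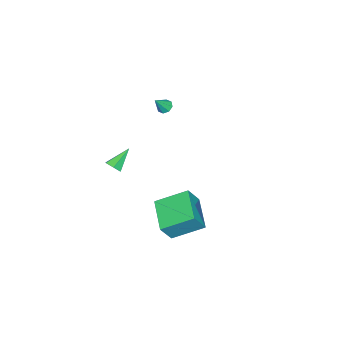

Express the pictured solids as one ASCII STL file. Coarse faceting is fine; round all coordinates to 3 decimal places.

solid 
facet normal -0.575 0.240 -0.782
outer loop
vertex -3.301 -0.927 0.492
vertex -3.726 -1.035 0.771
vertex -3.438 -0.61 0.69
endloop
endfacet
facet normal 0.903 0.427 -0.058
outer loop
vertex -3.301 -0.927 0.492
vertex -3.438 -0.61 0.69
vertex -3.034 -1.325 1.709
endloop
endfacet
facet normal -0.576 0.242 -0.781
outer loop
vertex -3.438 -0.61 0.69
vertex -3.726 -1.035 0.771
vertex -3.743 -0.543 0.936
endloop
endfacet
facet normal 0.475 0.798 0.372
outer loop
vertex -3.438 -0.61 0.69
vertex -3.743 -0.543 0.936
vertex -3.034 -1.325 1.709
endloop
endfacet
facet normal -0.577 0.242 -0.780
outer loop
vertex -3.743 -0.543 0.936
vertex -3.726 -1.035 0.771
vertex -4.038 -0.764 1.086
endloop
endfacet
facet normal -0.104 0.650 0.753
outer loop
vertex -3.743 -0.543 0.936
vertex -4.038 -0.764 1.086
vertex -3.034 -1.325 1.709
endloop
endfacet
facet normal -0.577 0.242 -0.780
outer loop
vertex -4.038 -0.764 1.086
vertex -3.726 -1.035 0.771
vertex -4.15 -1.144 1.051
endloop
endfacet
facet normal -0.499 0.067 0.864
outer loop
vertex -4.038 -0.764 1.086
vertex -4.15 -1.144 1.051
vertex -3.034 -1.325 1.709
endloop
endfacet
facet normal -0.577 0.240 -0.781
outer loop
vertex -4.15 -1.144 1.051
vertex -3.726 -1.035 0.771
vertex -4.014 -1.461 0.853
endloop
endfacet
facet normal -0.475 -0.604 0.640
outer loop
vertex -4.15 -1.144 1.051
vertex -4.014 -1.461 0.853
vertex -3.034 -1.325 1.709
endloop
endfacet
facet normal -0.577 0.240 -0.780
outer loop
vertex -4.014 -1.461 0.853
vertex -3.726 -1.035 0.771
vertex -3.708 -1.528 0.606
endloop
endfacet
facet normal -0.046 -0.977 0.208
outer loop
vertex -4.014 -1.461 0.853
vertex -3.708 -1.528 0.606
vertex -3.034 -1.325 1.709
endloop
endfacet
facet normal -0.575 0.241 -0.782
outer loop
vertex -3.708 -1.528 0.606
vertex -3.726 -1.035 0.771
vertex -3.413 -1.307 0.457
endloop
endfacet
facet normal 0.533 -0.828 -0.173
outer loop
vertex -3.708 -1.528 0.606
vertex -3.413 -1.307 0.457
vertex -3.034 -1.325 1.709
endloop
endfacet
facet normal -0.575 0.241 -0.782
outer loop
vertex -3.413 -1.307 0.457
vertex -3.726 -1.035 0.771
vertex -3.301 -0.927 0.492
endloop
endfacet
facet normal 0.926 -0.247 -0.284
outer loop
vertex -3.413 -1.307 0.457
vertex -3.301 -0.927 0.492
vertex -3.034 -1.325 1.709
endloop
endfacet
facet normal 0.753 -0.265 -0.602
outer loop
vertex 3.891 -0.723 1.529
vertex 3.659 -0.42 1.105
vertex 4.03 -0.174 1.461
endloop
endfacet
facet normal 0.347 0.028 0.937
outer loop
vertex 3.891 -0.723 1.529
vertex 4.03 -0.174 1.461
vertex 2.521 -0.02 2.015
endloop
endfacet
facet normal 0.753 -0.263 -0.603
outer loop
vertex 4.03 -0.174 1.461
vertex 3.659 -0.42 1.105
vertex 3.797 0.128 1.038
endloop
endfacet
facet normal 0.257 0.848 0.464
outer loop
vertex 4.03 -0.174 1.461
vertex 3.797 0.128 1.038
vertex 2.521 -0.02 2.015
endloop
endfacet
facet normal 0.753 -0.263 -0.603
outer loop
vertex 3.797 0.128 1.038
vertex 3.659 -0.42 1.105
vertex 3.426 -0.118 0.682
endloop
endfacet
facet normal -0.324 0.902 -0.286
outer loop
vertex 3.797 0.128 1.038
vertex 3.426 -0.118 0.682
vertex 2.521 -0.02 2.015
endloop
endfacet
facet normal 0.752 -0.264 -0.603
outer loop
vertex 3.426 -0.118 0.682
vertex 3.659 -0.42 1.105
vertex 3.288 -0.666 0.75
endloop
endfacet
facet normal -0.815 0.135 -0.563
outer loop
vertex 3.426 -0.118 0.682
vertex 3.288 -0.666 0.75
vertex 2.521 -0.02 2.015
endloop
endfacet
facet normal 0.753 -0.265 -0.603
outer loop
vertex 3.288 -0.666 0.75
vertex 3.659 -0.42 1.105
vertex 3.52 -0.969 1.173
endloop
endfacet
facet normal -0.725 -0.683 -0.091
outer loop
vertex 3.288 -0.666 0.75
vertex 3.52 -0.969 1.173
vertex 2.521 -0.02 2.015
endloop
endfacet
facet normal 0.753 -0.265 -0.602
outer loop
vertex 3.52 -0.969 1.173
vertex 3.659 -0.42 1.105
vertex 3.891 -0.723 1.529
endloop
endfacet
facet normal -0.144 -0.737 0.660
outer loop
vertex 3.52 -0.969 1.173
vertex 3.891 -0.723 1.529
vertex 2.521 -0.02 2.015
endloop
endfacet
facet normal -0.483 0.237 -0.843
outer loop
vertex 2.903 2.428 -2.148
vertex 2.049 4.069 -1.198
vertex 4.565 3.646 -2.759
endloop
endfacet
facet normal 0.411 -0.789 -0.456
outer loop
vertex 5.251 3.311 -1.562
vertex 2.903 2.428 -2.148
vertex 4.565 3.646 -2.759
endloop
endfacet
facet normal -0.483 0.236 -0.843
outer loop
vertex 4.565 3.646 -2.759
vertex 2.049 4.069 -1.198
vertex 3.711 5.288 -1.809
endloop
endfacet
facet normal 0.773 0.567 -0.285
outer loop
vertex 3.711 5.288 -1.809
vertex 5.251 3.311 -1.562
vertex 4.565 3.646 -2.759
endloop
endfacet
facet normal -0.773 -0.567 0.284
outer loop
vertex 2.903 2.428 -2.148
vertex 2.735 3.734 -0.001
vertex 2.049 4.069 -1.198
endloop
endfacet
facet normal 0.411 -0.789 -0.457
outer loop
vertex 3.589 2.092 -0.951
vertex 2.903 2.428 -2.148
vertex 5.251 3.311 -1.562
endloop
endfacet
facet normal -0.773 -0.567 0.284
outer loop
vertex 3.589 2.092 -0.951
vertex 2.735 3.734 -0.001
vertex 2.903 2.428 -2.148
endloop
endfacet
facet normal -0.411 0.789 0.456
outer loop
vertex 2.049 4.069 -1.198
vertex 2.735 3.734 -0.001
vertex 3.711 5.288 -1.809
endloop
endfacet
facet normal 0.773 0.567 -0.284
outer loop
vertex 4.397 4.952 -0.612
vertex 5.251 3.311 -1.562
vertex 3.711 5.288 -1.809
endloop
endfacet
facet normal -0.410 0.789 0.457
outer loop
vertex 3.711 5.288 -1.809
vertex 2.735 3.734 -0.001
vertex 4.397 4.952 -0.612
endloop
endfacet
facet normal 0.483 -0.236 0.843
outer loop
vertex 4.397 4.952 -0.612
vertex 3.589 2.092 -0.951
vertex 5.251 3.311 -1.562
endloop
endfacet
facet normal 0.483 -0.236 0.843
outer loop
vertex 2.735 3.734 -0.001
vertex 3.589 2.092 -0.951
vertex 4.397 4.952 -0.612
endloop
endfacet

endsolid
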